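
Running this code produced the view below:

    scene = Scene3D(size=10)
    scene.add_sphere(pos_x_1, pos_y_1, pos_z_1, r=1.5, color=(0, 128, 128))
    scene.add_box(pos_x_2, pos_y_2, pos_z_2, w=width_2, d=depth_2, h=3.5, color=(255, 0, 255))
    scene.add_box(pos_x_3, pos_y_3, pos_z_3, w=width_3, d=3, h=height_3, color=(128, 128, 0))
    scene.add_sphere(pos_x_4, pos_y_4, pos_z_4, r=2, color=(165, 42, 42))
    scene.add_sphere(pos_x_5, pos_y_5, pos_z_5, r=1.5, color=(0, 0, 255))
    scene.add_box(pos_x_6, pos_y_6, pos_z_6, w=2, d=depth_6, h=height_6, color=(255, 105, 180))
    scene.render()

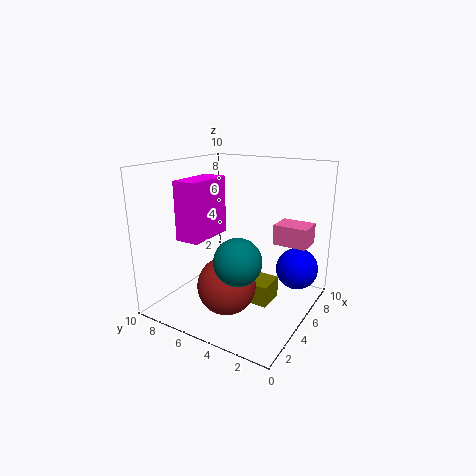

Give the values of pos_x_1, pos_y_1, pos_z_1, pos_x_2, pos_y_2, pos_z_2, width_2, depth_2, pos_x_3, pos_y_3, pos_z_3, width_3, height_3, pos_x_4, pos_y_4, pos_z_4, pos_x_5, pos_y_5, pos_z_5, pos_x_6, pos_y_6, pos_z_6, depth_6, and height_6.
pos_x_1 = 2.5, pos_y_1 = 3.5, pos_z_1 = 4.5, pos_x_2 = 0.5, pos_y_2 = 5, pos_z_2 = 6, width_2 = 3, depth_2 = 1.5, pos_x_3 = 4.5, pos_y_3 = 2.5, pos_z_3 = 0.5, width_3 = 2, height_3 = 1.5, pos_x_4 = 3.5, pos_y_4 = 5, pos_z_4 = 2, pos_x_5 = 7.5, pos_y_5 = 1.5, pos_z_5 = 2.5, pos_x_6 = 7.5, pos_y_6 = 1, pos_z_6 = 4, depth_6 = 2.5, height_6 = 1.5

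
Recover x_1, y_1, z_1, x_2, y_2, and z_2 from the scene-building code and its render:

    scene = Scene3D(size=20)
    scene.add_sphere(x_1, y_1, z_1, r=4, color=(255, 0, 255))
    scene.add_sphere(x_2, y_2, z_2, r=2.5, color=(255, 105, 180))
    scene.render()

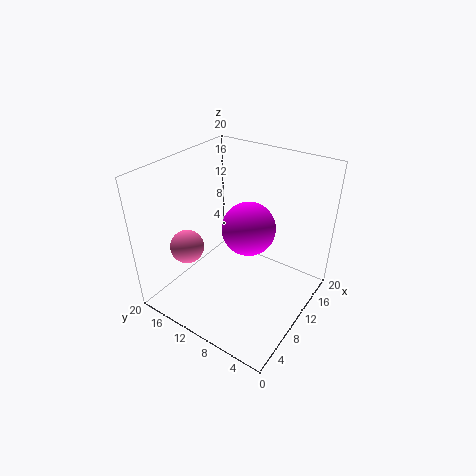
x_1 = 13.5, y_1 = 10.5, z_1 = 9.5, x_2 = 7.5, y_2 = 17.5, z_2 = 7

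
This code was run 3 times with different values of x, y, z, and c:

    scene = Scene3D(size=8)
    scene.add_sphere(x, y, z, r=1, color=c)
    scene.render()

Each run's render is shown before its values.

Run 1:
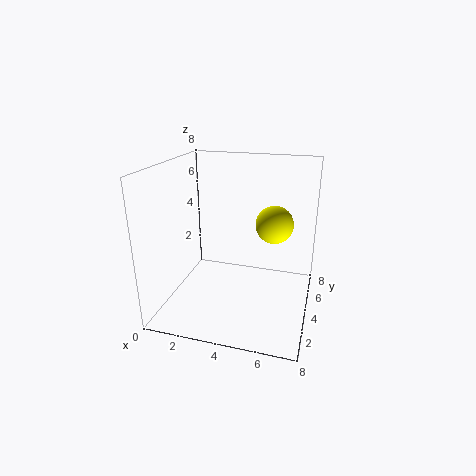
x = 6, y = 4, z = 5, c = 'yellow'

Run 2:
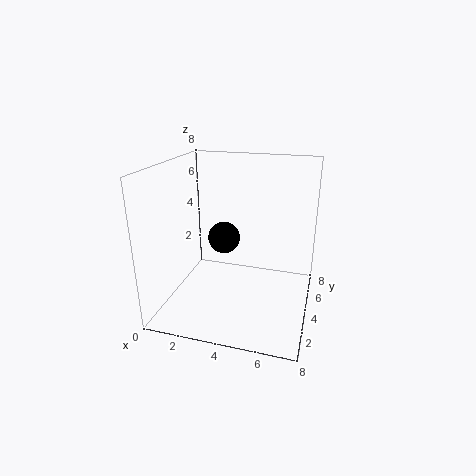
x = 2.5, y = 6, z = 3, c = 'black'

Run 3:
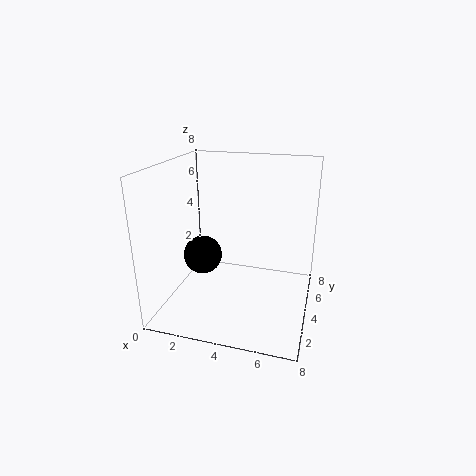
x = 2.5, y = 2.5, z = 3.5, c = 'black'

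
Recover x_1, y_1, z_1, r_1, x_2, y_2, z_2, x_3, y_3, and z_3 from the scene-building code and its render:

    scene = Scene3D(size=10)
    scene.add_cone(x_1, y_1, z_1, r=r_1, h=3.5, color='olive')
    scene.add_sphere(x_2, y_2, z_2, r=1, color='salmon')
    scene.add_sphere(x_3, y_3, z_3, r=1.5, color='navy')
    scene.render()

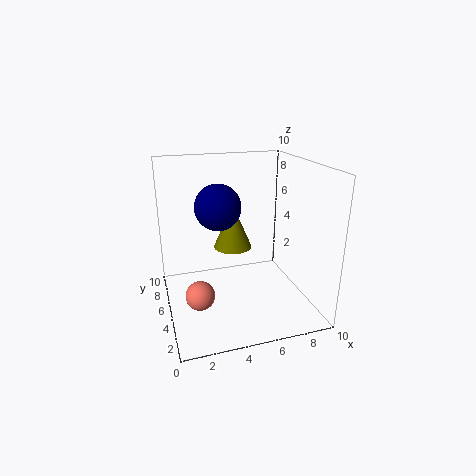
x_1 = 5.5; y_1 = 8; z_1 = 3; r_1 = 1.5; x_2 = 2; y_2 = 4; z_2 = 1.5; x_3 = 3.5; y_3 = 4.5; z_3 = 7.5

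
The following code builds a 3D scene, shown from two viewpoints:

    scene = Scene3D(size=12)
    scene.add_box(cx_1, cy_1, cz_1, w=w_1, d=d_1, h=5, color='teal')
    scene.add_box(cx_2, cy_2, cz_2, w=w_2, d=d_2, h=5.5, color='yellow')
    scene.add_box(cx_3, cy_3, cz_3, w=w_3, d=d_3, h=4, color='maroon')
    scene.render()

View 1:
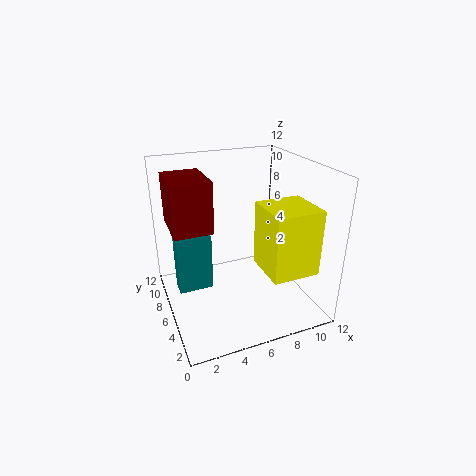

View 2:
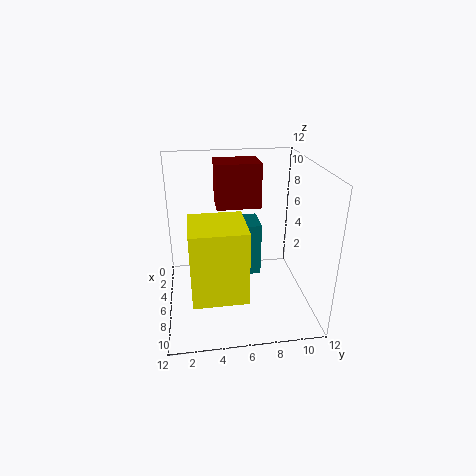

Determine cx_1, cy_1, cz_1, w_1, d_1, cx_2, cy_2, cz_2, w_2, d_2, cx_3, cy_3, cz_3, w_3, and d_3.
cx_1 = 1, cy_1 = 7, cz_1 = 1, w_1 = 3, d_1 = 1.5, cx_2 = 7.5, cy_2 = 2, cz_2 = 3.5, w_2 = 4, d_2 = 4, cx_3 = 0.5, cy_3 = 4.5, cz_3 = 7.5, w_3 = 3, d_3 = 4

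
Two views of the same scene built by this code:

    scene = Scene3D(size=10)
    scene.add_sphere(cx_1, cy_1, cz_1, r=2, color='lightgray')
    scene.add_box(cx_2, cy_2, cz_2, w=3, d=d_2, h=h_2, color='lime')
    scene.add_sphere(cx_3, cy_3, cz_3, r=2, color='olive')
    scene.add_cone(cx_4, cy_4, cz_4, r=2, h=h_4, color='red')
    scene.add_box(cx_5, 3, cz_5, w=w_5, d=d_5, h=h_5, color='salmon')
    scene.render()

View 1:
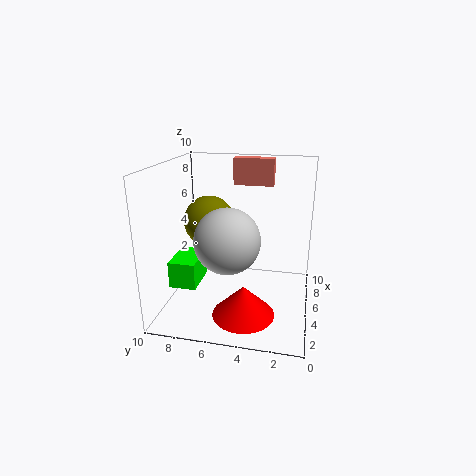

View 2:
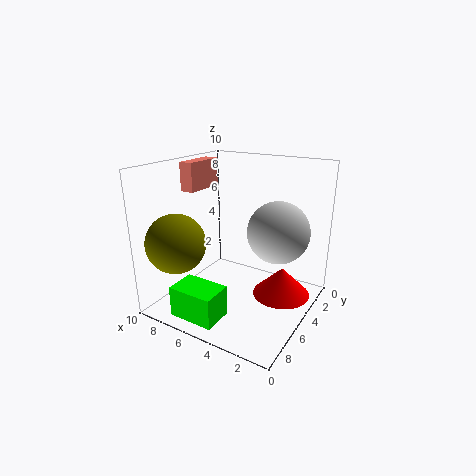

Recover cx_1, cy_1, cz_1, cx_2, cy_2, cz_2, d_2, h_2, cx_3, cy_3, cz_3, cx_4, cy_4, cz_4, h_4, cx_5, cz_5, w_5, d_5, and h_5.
cx_1 = 2, cy_1 = 5, cz_1 = 6, cx_2 = 4, cy_2 = 8, cz_2 = 1, d_2 = 2, h_2 = 2, cx_3 = 8, cy_3 = 8, cz_3 = 5, cx_4 = 2, cy_4 = 4, cz_4 = 1, h_4 = 2, cx_5 = 8, cz_5 = 8, w_5 = 1, d_5 = 3, h_5 = 2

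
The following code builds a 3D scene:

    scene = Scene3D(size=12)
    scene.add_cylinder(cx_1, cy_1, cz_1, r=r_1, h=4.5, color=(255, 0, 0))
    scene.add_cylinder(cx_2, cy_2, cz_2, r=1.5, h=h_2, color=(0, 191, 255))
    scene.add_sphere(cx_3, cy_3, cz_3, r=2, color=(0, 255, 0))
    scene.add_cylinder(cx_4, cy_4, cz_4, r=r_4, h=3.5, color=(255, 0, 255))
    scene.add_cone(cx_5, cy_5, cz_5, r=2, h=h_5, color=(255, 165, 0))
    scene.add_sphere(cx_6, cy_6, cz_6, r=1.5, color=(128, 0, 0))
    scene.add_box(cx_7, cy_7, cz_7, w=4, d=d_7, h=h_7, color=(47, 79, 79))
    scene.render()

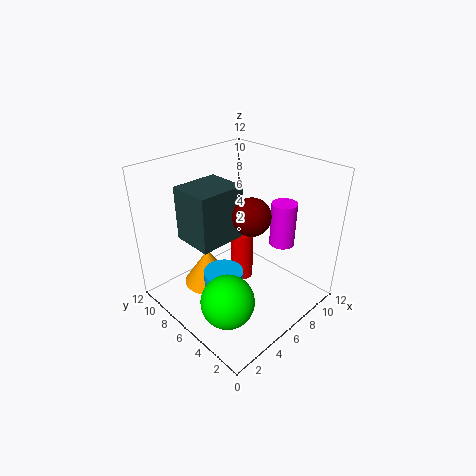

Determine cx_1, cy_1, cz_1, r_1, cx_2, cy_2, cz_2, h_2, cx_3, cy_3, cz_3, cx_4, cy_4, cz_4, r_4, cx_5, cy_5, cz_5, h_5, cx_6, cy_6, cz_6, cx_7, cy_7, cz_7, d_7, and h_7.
cx_1 = 7.5; cy_1 = 7; cz_1 = 1; r_1 = 1; cx_2 = 3; cy_2 = 4.5; cz_2 = 2.5; h_2 = 2.5; cx_3 = 2; cy_3 = 3; cz_3 = 3.5; cx_4 = 8; cy_4 = 3; cz_4 = 6; r_4 = 1; cx_5 = 3.5; cy_5 = 7; cz_5 = 2.5; h_5 = 3; cx_6 = 6; cy_6 = 4.5; cz_6 = 8.5; cx_7 = 2.5; cy_7 = 6; cz_7 = 6; d_7 = 3.5; h_7 = 4.5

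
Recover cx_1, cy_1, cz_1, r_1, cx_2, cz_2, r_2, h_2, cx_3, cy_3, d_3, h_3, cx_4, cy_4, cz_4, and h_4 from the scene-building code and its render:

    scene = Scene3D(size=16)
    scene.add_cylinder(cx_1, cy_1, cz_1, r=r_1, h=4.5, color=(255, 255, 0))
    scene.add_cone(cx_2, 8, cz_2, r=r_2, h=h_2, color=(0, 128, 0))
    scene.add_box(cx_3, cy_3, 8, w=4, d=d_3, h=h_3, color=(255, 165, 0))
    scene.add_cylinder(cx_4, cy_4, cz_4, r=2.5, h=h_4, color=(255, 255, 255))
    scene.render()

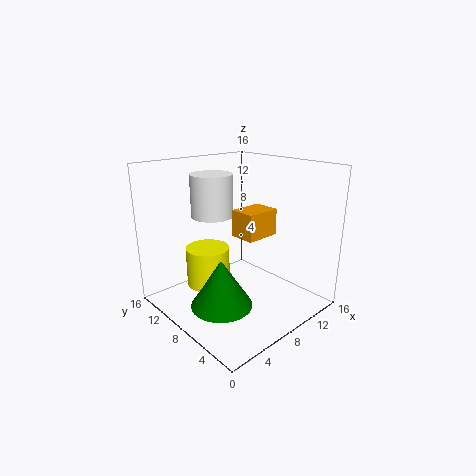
cx_1 = 6, cy_1 = 11, cz_1 = 2, r_1 = 2.5, cx_2 = 5.5, cz_2 = 0.5, r_2 = 3.5, h_2 = 5.5, cx_3 = 8, cy_3 = 6, d_3 = 3, h_3 = 3, cx_4 = 8, cy_4 = 12.5, cz_4 = 9.5, h_4 = 5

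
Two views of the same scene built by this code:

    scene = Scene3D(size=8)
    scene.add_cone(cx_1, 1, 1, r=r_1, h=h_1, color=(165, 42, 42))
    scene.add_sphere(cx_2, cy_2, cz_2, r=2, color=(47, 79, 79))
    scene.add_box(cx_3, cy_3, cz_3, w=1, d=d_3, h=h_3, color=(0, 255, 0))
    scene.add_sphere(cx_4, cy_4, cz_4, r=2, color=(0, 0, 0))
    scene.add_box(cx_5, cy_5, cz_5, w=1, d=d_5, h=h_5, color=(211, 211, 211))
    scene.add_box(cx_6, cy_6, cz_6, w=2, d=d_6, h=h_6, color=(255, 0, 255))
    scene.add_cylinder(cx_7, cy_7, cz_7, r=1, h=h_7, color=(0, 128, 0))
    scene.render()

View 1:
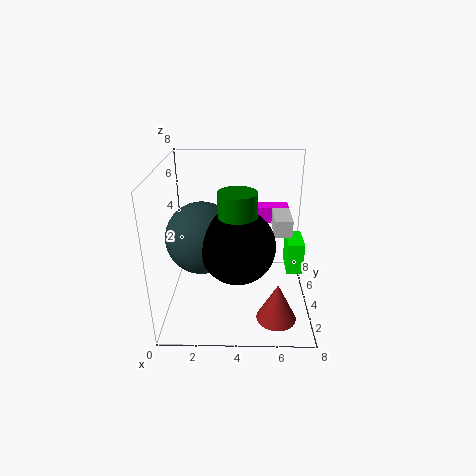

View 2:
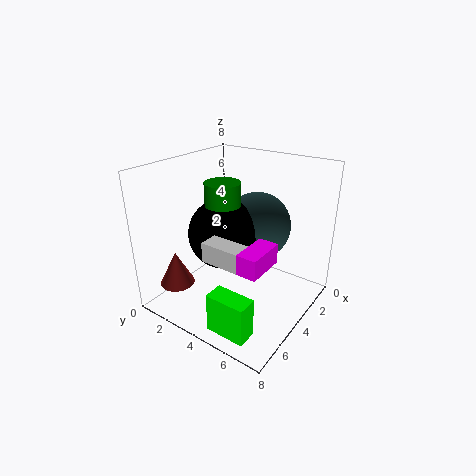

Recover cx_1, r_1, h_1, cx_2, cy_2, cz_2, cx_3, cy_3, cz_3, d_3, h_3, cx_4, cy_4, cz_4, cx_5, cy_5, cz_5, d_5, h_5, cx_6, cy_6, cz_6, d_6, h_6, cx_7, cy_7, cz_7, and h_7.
cx_1 = 6, r_1 = 1, h_1 = 2, cx_2 = 2, cy_2 = 4, cz_2 = 4, cx_3 = 7, cy_3 = 5, cz_3 = 1, d_3 = 2, h_3 = 2, cx_4 = 4, cy_4 = 3, cz_4 = 4, cx_5 = 6, cy_5 = 4, cz_5 = 4, d_5 = 2, h_5 = 1, cx_6 = 5, cy_6 = 6, cz_6 = 4, d_6 = 1, h_6 = 1, cx_7 = 4, cy_7 = 3, cz_7 = 4, h_7 = 3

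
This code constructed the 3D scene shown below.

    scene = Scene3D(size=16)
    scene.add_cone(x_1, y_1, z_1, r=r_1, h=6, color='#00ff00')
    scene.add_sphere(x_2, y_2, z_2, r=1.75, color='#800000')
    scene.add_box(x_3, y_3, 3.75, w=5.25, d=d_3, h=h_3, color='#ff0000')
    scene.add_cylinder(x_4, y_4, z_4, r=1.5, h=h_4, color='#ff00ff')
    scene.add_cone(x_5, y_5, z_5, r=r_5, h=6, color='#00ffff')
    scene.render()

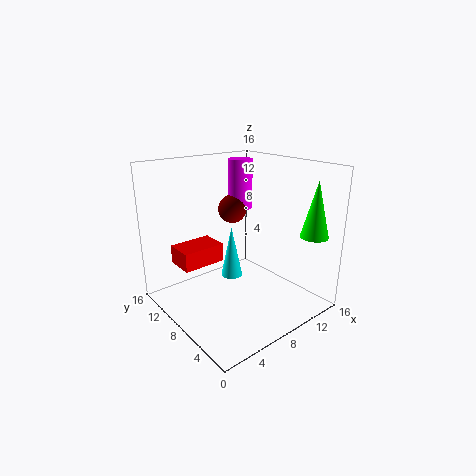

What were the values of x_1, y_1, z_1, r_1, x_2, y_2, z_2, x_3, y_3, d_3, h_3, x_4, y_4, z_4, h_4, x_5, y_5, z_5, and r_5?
x_1 = 13.25
y_1 = 1.75
z_1 = 8.75
r_1 = 1.5
x_2 = 10.75
y_2 = 12.5
z_2 = 9.75
x_3 = 3.25
y_3 = 11.5
d_3 = 3.5
h_3 = 2.25
x_4 = 12
y_4 = 12.5
z_4 = 9.75
h_4 = 6
x_5 = 8.25
y_5 = 9.5
z_5 = 2.75
r_5 = 1.25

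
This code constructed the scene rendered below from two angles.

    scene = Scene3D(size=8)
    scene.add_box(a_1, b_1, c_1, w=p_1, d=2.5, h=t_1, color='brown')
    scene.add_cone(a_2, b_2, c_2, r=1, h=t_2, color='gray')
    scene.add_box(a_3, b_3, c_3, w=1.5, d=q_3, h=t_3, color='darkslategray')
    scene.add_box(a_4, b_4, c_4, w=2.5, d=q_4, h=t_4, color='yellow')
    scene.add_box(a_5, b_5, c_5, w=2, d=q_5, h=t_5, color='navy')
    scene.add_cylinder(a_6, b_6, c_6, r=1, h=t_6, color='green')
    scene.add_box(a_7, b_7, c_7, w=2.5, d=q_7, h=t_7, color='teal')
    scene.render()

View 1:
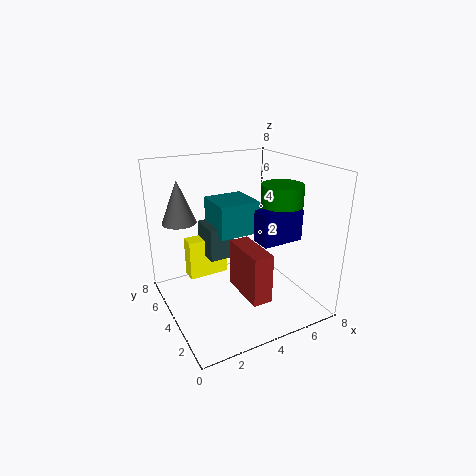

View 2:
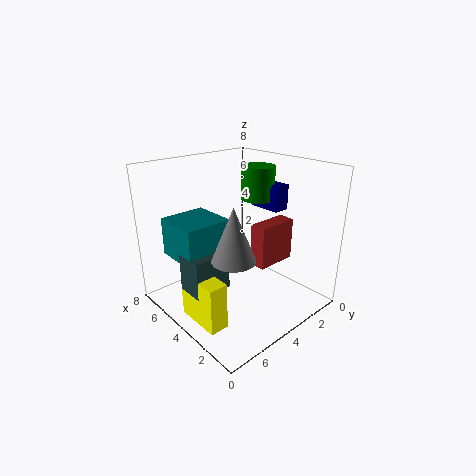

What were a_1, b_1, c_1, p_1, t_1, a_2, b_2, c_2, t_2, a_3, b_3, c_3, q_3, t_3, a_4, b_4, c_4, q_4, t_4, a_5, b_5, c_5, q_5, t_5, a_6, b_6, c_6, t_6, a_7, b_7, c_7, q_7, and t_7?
a_1 = 3
b_1 = 0.5
c_1 = 2
p_1 = 1
t_1 = 2.5
a_2 = 1.5
b_2 = 6.5
c_2 = 4.5
t_2 = 2.5
a_3 = 3
b_3 = 5.5
c_3 = 2
q_3 = 2
t_3 = 2
a_4 = 2
b_4 = 6.5
c_4 = 0.5
q_4 = 1
t_4 = 2.5
a_5 = 3.5
b_5 = 0.5
c_5 = 5
q_5 = 1
t_5 = 1.5
a_6 = 5
b_6 = 1.5
c_6 = 5.5
t_6 = 2
a_7 = 3.5
b_7 = 5
c_7 = 3.5
q_7 = 2.5
t_7 = 2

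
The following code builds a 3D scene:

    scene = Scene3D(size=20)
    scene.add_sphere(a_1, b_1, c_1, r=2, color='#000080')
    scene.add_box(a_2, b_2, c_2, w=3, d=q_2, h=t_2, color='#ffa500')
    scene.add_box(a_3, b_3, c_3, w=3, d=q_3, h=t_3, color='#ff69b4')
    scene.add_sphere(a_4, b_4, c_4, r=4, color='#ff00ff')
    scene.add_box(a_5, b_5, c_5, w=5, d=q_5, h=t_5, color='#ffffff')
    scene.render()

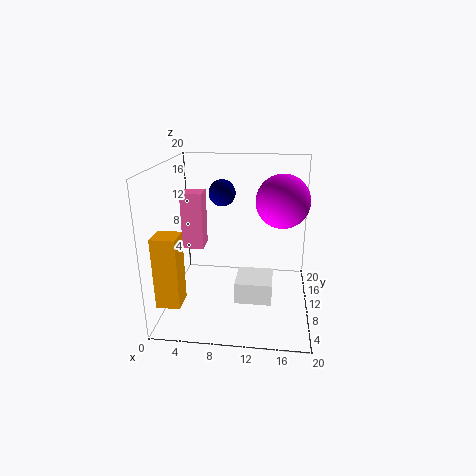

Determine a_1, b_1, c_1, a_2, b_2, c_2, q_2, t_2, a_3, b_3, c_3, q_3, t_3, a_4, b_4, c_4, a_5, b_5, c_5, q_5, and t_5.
a_1 = 7; b_1 = 15; c_1 = 15; a_2 = 1; b_2 = 1; c_2 = 4; q_2 = 3; t_2 = 9; a_3 = 2; b_3 = 10; c_3 = 8; q_3 = 3; t_3 = 8; a_4 = 16; b_4 = 15; c_4 = 14; a_5 = 10; b_5 = 6; c_5 = 2; q_5 = 5; t_5 = 3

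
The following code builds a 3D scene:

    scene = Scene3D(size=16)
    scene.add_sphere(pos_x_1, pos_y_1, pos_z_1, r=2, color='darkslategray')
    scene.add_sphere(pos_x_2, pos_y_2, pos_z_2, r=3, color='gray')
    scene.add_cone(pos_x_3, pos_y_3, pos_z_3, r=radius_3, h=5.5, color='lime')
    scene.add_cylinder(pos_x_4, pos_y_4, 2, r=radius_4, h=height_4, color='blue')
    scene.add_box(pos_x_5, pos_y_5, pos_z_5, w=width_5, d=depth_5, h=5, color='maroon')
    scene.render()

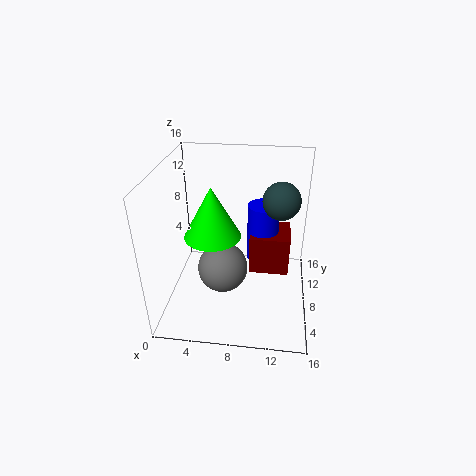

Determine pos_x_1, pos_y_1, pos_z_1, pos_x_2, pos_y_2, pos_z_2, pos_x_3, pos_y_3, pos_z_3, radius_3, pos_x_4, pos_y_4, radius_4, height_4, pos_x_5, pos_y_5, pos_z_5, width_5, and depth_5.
pos_x_1 = 12.5, pos_y_1 = 8.5, pos_z_1 = 12.5, pos_x_2 = 6, pos_y_2 = 9, pos_z_2 = 3, pos_x_3 = 5.5, pos_y_3 = 6.5, pos_z_3 = 9, radius_3 = 3, pos_x_4 = 10.5, pos_y_4 = 13.5, radius_4 = 2, height_4 = 7.5, pos_x_5 = 9, pos_y_5 = 11, pos_z_5 = 1, width_5 = 5, depth_5 = 5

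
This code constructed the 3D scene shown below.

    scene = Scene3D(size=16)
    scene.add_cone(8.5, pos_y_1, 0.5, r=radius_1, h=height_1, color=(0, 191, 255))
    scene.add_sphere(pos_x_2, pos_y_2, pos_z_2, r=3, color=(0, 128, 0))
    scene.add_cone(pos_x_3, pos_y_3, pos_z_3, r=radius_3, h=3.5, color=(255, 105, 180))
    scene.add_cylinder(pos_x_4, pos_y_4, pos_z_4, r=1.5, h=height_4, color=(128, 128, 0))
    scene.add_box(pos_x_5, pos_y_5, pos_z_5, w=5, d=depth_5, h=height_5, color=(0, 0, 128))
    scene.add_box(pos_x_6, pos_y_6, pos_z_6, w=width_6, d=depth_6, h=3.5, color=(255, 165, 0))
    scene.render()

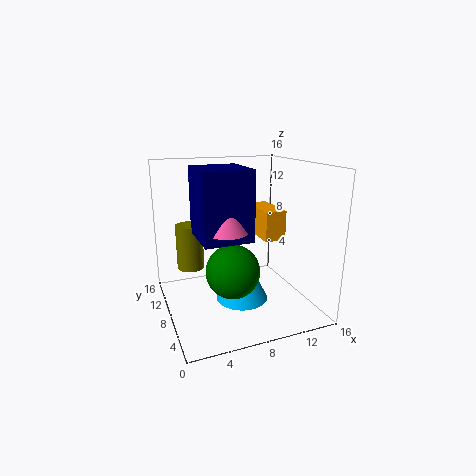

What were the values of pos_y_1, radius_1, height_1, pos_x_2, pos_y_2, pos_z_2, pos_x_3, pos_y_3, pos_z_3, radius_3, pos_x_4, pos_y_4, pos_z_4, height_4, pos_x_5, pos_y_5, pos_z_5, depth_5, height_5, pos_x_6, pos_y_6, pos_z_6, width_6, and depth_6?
pos_y_1 = 8; radius_1 = 3; height_1 = 6; pos_x_2 = 7; pos_y_2 = 7; pos_z_2 = 4.5; pos_x_3 = 5.5; pos_y_3 = 4.5; pos_z_3 = 10; radius_3 = 2; pos_x_4 = 3; pos_y_4 = 10; pos_z_4 = 4.5; height_4 = 5; pos_x_5 = 3; pos_y_5 = 3.5; pos_z_5 = 9; depth_5 = 5.5; height_5 = 7; pos_x_6 = 11.5; pos_y_6 = 8; pos_z_6 = 7; width_6 = 2.5; depth_6 = 5.5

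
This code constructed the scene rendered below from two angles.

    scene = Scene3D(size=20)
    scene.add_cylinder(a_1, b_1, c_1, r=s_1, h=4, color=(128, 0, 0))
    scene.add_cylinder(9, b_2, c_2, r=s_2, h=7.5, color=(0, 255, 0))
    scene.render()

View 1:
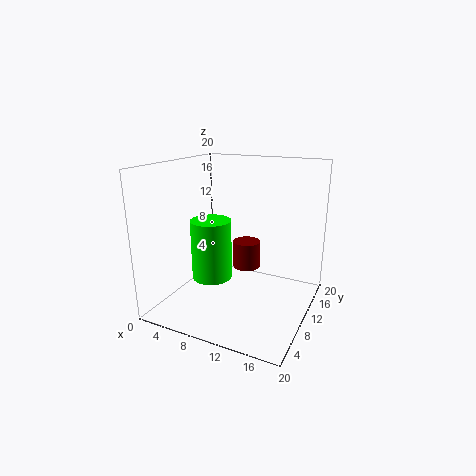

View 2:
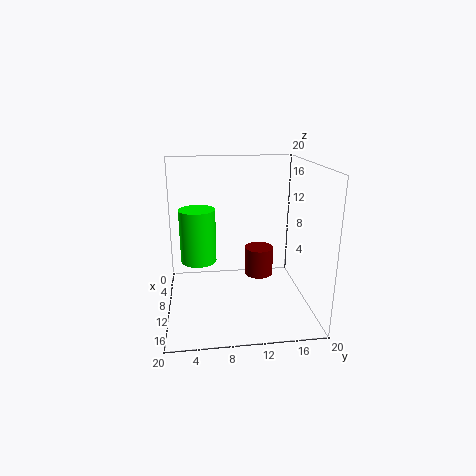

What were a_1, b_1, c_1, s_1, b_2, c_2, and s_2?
a_1 = 10; b_1 = 13; c_1 = 4.5; s_1 = 2; b_2 = 4.5; c_2 = 6.5; s_2 = 2.5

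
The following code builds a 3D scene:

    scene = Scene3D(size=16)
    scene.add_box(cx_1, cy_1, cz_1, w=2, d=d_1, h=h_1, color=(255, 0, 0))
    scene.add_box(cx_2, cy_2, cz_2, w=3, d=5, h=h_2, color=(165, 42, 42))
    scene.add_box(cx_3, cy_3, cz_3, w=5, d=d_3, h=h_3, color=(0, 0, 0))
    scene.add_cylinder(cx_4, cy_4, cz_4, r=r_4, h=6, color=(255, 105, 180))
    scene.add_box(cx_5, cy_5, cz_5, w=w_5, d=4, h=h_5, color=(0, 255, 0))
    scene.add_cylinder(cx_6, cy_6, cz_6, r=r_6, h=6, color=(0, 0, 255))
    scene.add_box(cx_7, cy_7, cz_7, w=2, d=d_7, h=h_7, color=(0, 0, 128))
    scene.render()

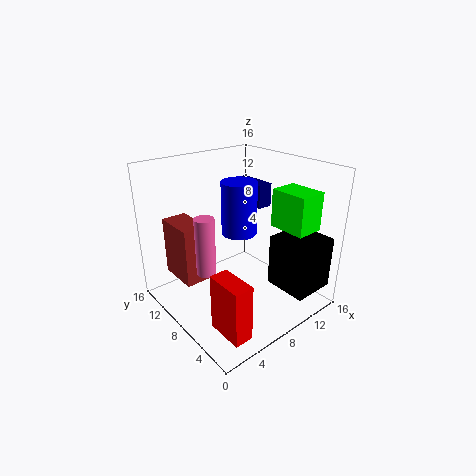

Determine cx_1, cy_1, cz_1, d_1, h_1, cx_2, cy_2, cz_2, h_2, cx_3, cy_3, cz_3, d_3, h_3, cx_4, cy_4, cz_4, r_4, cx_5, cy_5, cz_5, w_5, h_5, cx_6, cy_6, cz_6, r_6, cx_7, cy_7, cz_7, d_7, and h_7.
cx_1 = 2
cy_1 = 1
cz_1 = 1
d_1 = 4
h_1 = 6
cx_2 = 3
cy_2 = 11
cz_2 = 2
h_2 = 7
cx_3 = 11
cy_3 = 1
cz_3 = 2
d_3 = 5
h_3 = 6
cx_4 = 3
cy_4 = 7
cz_4 = 6
r_4 = 1
cx_5 = 10
cy_5 = 1
cz_5 = 10
w_5 = 3
h_5 = 4
cx_6 = 9
cy_6 = 9
cz_6 = 8
r_6 = 2
cx_7 = 14
cy_7 = 11
cz_7 = 9
d_7 = 5
h_7 = 3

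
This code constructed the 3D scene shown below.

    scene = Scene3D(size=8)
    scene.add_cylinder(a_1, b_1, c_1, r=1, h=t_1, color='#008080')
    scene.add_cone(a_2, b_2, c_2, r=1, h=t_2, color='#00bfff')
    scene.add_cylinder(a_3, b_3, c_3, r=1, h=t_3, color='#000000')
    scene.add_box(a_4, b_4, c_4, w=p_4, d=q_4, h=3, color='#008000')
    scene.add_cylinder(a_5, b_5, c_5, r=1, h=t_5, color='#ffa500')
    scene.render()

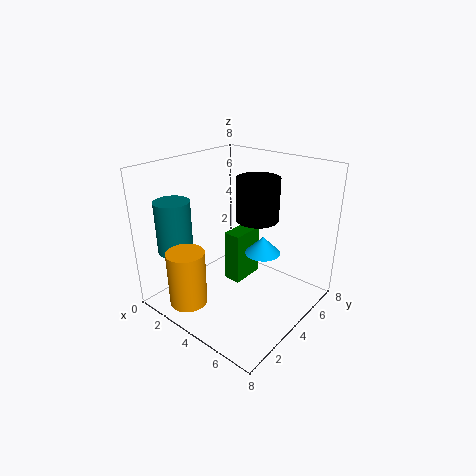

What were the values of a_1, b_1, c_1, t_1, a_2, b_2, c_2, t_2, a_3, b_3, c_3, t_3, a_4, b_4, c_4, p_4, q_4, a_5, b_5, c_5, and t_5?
a_1 = 1
b_1 = 2
c_1 = 3
t_1 = 3
a_2 = 5
b_2 = 5
c_2 = 3
t_2 = 1
a_3 = 6
b_3 = 3
c_3 = 6
t_3 = 2
a_4 = 3
b_4 = 4
c_4 = 1
p_4 = 1
q_4 = 2
a_5 = 3
b_5 = 1
c_5 = 1
t_5 = 3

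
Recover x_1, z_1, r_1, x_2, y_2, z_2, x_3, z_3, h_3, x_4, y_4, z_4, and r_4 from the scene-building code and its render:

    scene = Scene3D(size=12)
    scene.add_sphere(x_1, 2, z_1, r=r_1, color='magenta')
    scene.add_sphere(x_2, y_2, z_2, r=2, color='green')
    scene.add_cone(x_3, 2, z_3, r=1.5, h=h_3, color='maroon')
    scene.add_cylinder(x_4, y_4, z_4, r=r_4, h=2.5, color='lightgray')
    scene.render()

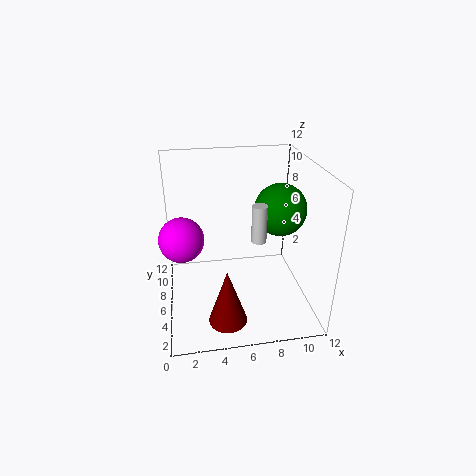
x_1 = 1.5; z_1 = 8.5; r_1 = 1.5; x_2 = 9; y_2 = 4.5; z_2 = 9; x_3 = 4.5; z_3 = 1; h_3 = 4.5; x_4 = 6.5; y_4 = 1; z_4 = 8.5; r_4 = 0.5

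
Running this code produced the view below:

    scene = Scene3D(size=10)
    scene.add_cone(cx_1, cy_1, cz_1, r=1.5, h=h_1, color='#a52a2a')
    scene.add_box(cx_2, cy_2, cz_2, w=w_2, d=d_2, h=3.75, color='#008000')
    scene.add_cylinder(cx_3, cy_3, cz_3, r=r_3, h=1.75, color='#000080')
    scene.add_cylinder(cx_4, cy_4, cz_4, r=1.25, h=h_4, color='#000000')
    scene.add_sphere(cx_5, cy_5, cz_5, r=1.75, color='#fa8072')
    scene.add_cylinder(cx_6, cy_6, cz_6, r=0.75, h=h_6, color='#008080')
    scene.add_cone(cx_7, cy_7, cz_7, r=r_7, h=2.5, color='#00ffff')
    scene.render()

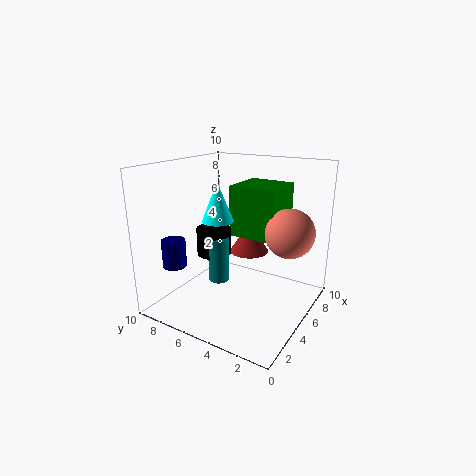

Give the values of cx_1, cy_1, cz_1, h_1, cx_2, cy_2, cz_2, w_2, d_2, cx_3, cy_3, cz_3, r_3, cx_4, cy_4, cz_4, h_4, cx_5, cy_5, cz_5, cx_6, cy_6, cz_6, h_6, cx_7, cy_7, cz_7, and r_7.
cx_1 = 7.5
cy_1 = 5.5
cz_1 = 3
h_1 = 2.25
cx_2 = 6.25
cy_2 = 3
cz_2 = 4.5
w_2 = 3.5
d_2 = 3.5
cx_3 = 1
cy_3 = 7.25
cz_3 = 4
r_3 = 0.75
cx_4 = 5.25
cy_4 = 7.25
cz_4 = 3.25
h_4 = 2
cx_5 = 7
cy_5 = 2
cz_5 = 5.25
cx_6 = 4.75
cy_6 = 6.5
cz_6 = 1.5
h_6 = 3.25
cx_7 = 3
cy_7 = 5.25
cz_7 = 6.75
r_7 = 1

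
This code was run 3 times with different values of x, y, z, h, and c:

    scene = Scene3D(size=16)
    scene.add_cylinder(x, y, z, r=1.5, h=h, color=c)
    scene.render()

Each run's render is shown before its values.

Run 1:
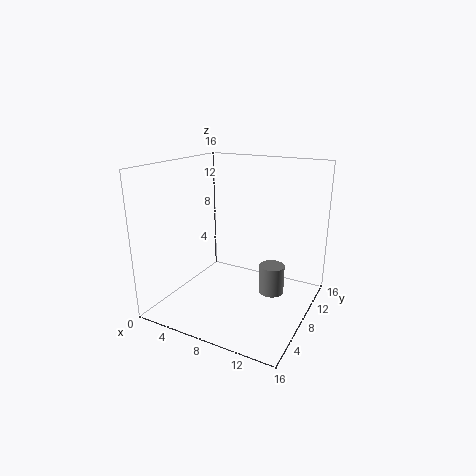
x = 11, y = 11, z = 0.5, h = 3.5, c = 'gray'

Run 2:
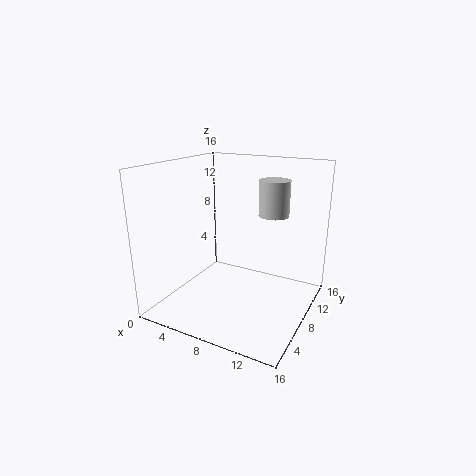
x = 12.5, y = 7, z = 11.5, h = 3.5, c = 'lightgray'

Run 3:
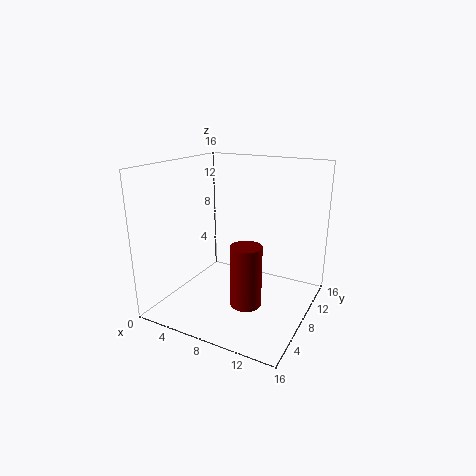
x = 11.5, y = 3, z = 3.5, h = 6, c = 'maroon'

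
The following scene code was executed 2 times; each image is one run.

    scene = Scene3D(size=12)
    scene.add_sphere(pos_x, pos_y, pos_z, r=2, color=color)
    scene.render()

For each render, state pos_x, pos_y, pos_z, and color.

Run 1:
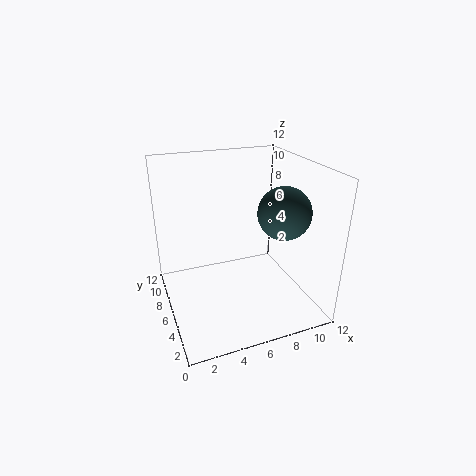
pos_x = 8.5
pos_y = 3
pos_z = 9
color = 'darkslategray'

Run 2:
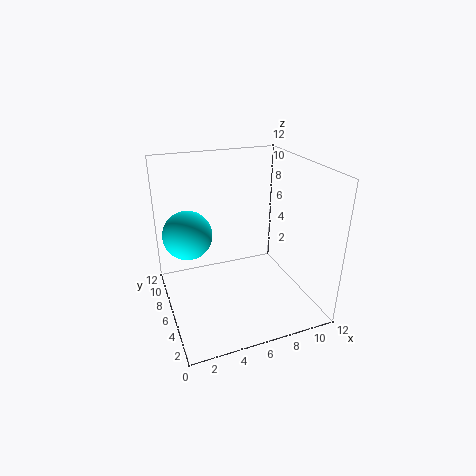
pos_x = 2
pos_y = 7
pos_z = 6.5
color = 'cyan'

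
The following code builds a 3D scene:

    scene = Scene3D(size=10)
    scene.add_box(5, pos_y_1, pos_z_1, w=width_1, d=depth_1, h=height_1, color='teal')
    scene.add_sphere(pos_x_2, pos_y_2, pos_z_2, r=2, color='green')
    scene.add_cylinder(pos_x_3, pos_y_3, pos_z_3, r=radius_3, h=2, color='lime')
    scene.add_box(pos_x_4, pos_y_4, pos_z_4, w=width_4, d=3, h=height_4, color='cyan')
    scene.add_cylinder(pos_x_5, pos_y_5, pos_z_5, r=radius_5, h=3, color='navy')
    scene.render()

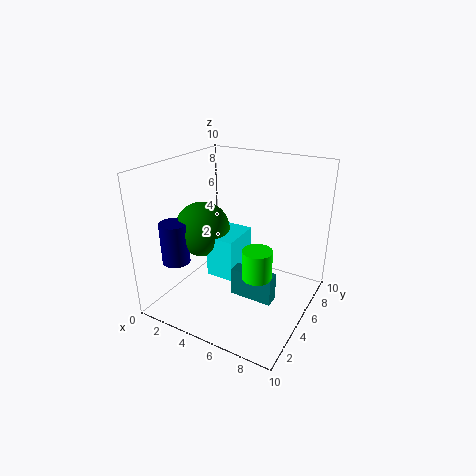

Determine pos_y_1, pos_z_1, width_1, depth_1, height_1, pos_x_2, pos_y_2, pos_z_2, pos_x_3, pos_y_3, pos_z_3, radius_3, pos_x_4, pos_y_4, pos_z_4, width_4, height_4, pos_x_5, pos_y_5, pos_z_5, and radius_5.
pos_y_1 = 4, pos_z_1 = 1, width_1 = 3, depth_1 = 1, height_1 = 2, pos_x_2 = 2, pos_y_2 = 5, pos_z_2 = 5, pos_x_3 = 7, pos_y_3 = 4, pos_z_3 = 3, radius_3 = 1, pos_x_4 = 3, pos_y_4 = 4, pos_z_4 = 2, width_4 = 2, height_4 = 3, pos_x_5 = 1, pos_y_5 = 3, pos_z_5 = 3, radius_5 = 1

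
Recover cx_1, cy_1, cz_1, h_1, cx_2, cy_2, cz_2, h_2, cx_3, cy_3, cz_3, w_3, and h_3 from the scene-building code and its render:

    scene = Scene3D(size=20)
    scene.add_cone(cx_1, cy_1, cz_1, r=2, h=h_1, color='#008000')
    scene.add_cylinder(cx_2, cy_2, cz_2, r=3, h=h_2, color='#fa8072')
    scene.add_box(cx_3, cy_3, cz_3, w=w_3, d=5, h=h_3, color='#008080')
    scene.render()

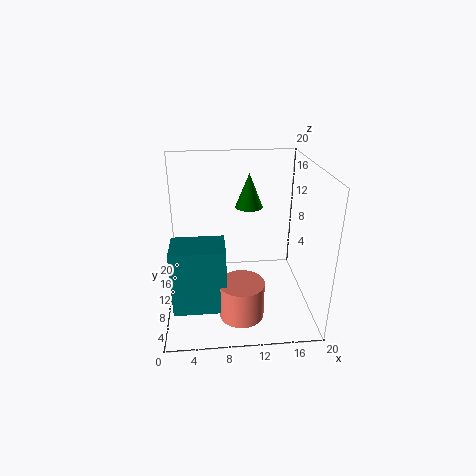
cx_1 = 12, cy_1 = 14, cz_1 = 13, h_1 = 5, cx_2 = 10, cy_2 = 5, cz_2 = 1, h_2 = 5, cx_3 = 1, cy_3 = 4, cz_3 = 2, w_3 = 7, h_3 = 9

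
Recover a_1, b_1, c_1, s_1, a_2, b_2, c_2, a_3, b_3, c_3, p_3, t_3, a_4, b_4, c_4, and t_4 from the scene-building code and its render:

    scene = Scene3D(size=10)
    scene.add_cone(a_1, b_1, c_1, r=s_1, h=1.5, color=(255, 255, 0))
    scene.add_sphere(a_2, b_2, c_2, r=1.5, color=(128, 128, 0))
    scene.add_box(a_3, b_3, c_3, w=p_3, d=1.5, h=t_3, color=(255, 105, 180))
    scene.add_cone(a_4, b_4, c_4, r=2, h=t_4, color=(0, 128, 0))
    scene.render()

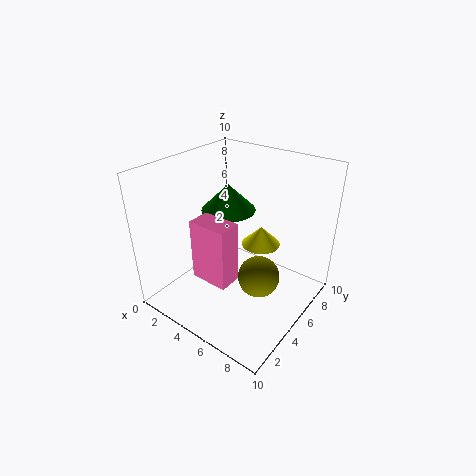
a_1 = 5, b_1 = 8, c_1 = 3, s_1 = 1.5, a_2 = 6.5, b_2 = 5.5, c_2 = 2, a_3 = 4, b_3 = 1.5, c_3 = 3.5, p_3 = 2.5, t_3 = 4, a_4 = 3, b_4 = 6.5, c_4 = 6, t_4 = 2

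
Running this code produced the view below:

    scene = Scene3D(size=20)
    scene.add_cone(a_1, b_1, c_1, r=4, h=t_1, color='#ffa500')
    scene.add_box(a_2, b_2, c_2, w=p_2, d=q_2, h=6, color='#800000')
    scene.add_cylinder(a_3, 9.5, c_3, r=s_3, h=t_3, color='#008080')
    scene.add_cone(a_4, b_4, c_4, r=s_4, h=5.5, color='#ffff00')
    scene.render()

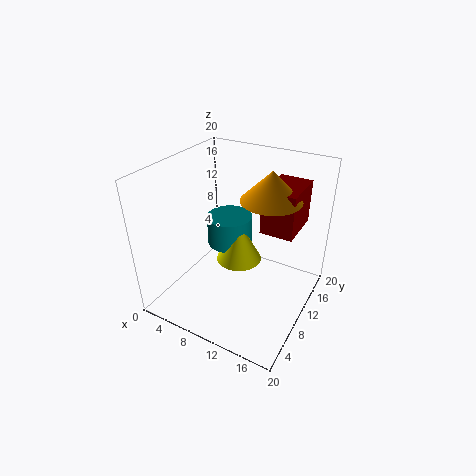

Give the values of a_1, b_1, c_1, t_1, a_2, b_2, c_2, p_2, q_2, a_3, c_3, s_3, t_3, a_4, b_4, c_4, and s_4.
a_1 = 14; b_1 = 11.5; c_1 = 16; t_1 = 4; a_2 = 13; b_2 = 10.5; c_2 = 11.5; p_2 = 4.5; q_2 = 6.5; a_3 = 9; c_3 = 9.5; s_3 = 3; t_3 = 4; a_4 = 11; b_4 = 8.5; c_4 = 8; s_4 = 3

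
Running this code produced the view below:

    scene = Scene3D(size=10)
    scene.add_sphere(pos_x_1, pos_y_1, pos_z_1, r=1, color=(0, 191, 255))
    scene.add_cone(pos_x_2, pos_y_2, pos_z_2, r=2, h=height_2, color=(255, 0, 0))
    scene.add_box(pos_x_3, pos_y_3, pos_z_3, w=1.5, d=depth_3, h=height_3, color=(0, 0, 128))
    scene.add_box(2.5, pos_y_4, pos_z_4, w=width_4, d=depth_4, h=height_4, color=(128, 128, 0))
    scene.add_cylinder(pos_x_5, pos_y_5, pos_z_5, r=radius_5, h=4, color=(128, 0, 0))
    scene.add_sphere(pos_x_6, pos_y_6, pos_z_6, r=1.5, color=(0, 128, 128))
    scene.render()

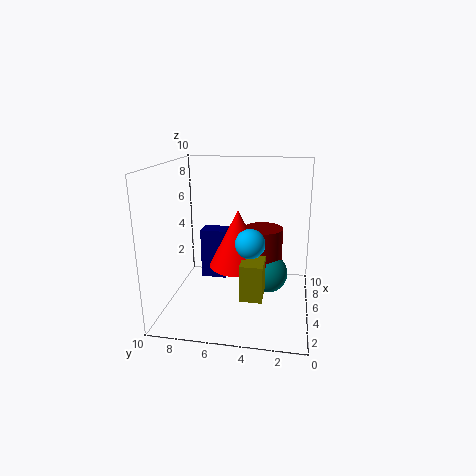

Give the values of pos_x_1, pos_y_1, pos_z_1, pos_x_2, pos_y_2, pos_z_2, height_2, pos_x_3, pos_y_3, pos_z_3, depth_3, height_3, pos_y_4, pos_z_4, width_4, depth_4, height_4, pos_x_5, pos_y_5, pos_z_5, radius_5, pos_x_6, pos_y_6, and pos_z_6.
pos_x_1 = 4, pos_y_1 = 4, pos_z_1 = 5, pos_x_2 = 5, pos_y_2 = 5, pos_z_2 = 3, height_2 = 4, pos_x_3 = 7.5, pos_y_3 = 6.5, pos_z_3 = 0.5, depth_3 = 2, height_3 = 4, pos_y_4 = 3, pos_z_4 = 1.5, width_4 = 2, depth_4 = 1.5, height_4 = 2.5, pos_x_5 = 7.5, pos_y_5 = 3.5, pos_z_5 = 1, radius_5 = 1.5, pos_x_6 = 7, pos_y_6 = 3, pos_z_6 = 1.5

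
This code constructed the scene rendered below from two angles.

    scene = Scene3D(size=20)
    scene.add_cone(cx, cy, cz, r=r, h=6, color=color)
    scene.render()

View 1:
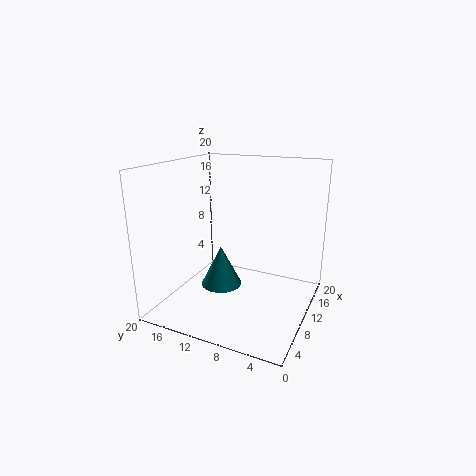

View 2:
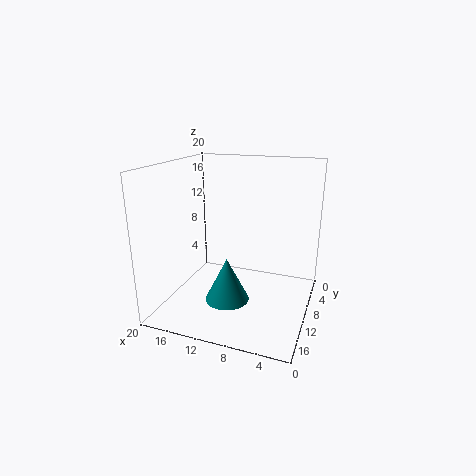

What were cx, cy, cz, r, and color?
cx = 10.5; cy = 13; cz = 2; r = 3; color = 'teal'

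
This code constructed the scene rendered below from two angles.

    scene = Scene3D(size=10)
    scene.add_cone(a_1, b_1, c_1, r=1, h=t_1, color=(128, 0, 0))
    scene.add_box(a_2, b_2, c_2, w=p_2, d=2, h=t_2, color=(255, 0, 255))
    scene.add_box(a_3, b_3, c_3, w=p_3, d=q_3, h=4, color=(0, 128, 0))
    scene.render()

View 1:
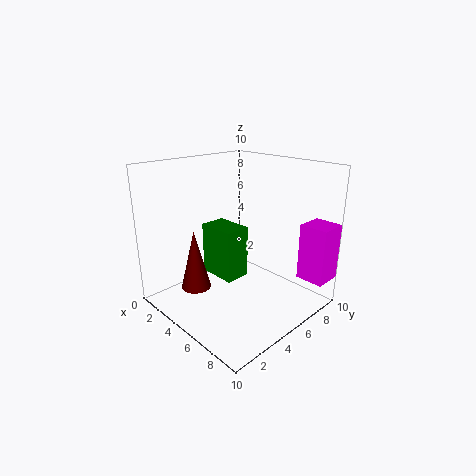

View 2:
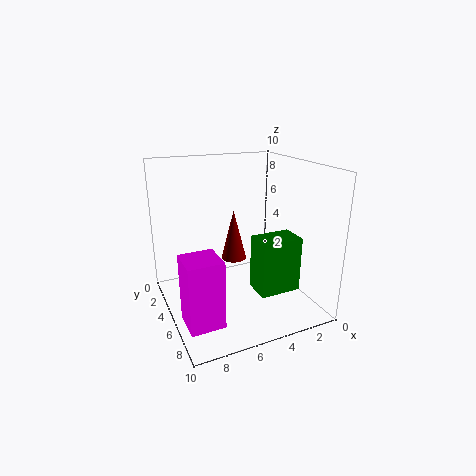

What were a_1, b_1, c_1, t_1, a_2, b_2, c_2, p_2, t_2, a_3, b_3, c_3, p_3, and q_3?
a_1 = 4; b_1 = 2; c_1 = 2; t_1 = 4; a_2 = 8; b_2 = 8; c_2 = 2; p_2 = 2; t_2 = 4; a_3 = 1; b_3 = 5; c_3 = 1; p_3 = 3; q_3 = 2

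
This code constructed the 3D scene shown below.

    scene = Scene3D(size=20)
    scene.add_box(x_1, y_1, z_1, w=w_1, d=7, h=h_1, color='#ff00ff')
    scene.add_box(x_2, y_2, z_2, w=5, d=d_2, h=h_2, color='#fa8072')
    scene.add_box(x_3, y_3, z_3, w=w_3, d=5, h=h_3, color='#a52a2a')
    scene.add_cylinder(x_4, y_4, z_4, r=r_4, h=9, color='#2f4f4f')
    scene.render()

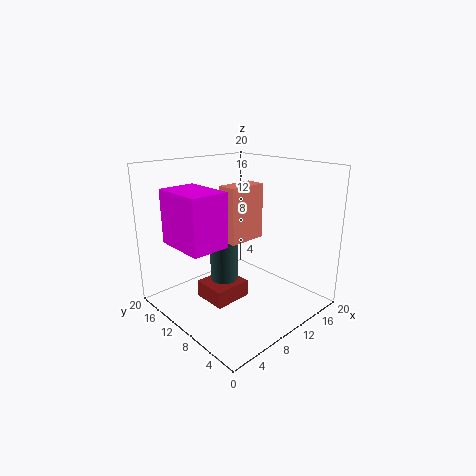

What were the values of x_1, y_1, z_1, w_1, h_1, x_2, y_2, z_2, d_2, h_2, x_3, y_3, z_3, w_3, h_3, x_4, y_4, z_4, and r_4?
x_1 = 1
y_1 = 7.5
z_1 = 10.5
w_1 = 5
h_1 = 7
x_2 = 6
y_2 = 6.5
z_2 = 11
d_2 = 2.5
h_2 = 7
x_3 = 6
y_3 = 9.5
z_3 = 0.5
w_3 = 5.5
h_3 = 2.5
x_4 = 9.5
y_4 = 12.5
z_4 = 0.5
r_4 = 2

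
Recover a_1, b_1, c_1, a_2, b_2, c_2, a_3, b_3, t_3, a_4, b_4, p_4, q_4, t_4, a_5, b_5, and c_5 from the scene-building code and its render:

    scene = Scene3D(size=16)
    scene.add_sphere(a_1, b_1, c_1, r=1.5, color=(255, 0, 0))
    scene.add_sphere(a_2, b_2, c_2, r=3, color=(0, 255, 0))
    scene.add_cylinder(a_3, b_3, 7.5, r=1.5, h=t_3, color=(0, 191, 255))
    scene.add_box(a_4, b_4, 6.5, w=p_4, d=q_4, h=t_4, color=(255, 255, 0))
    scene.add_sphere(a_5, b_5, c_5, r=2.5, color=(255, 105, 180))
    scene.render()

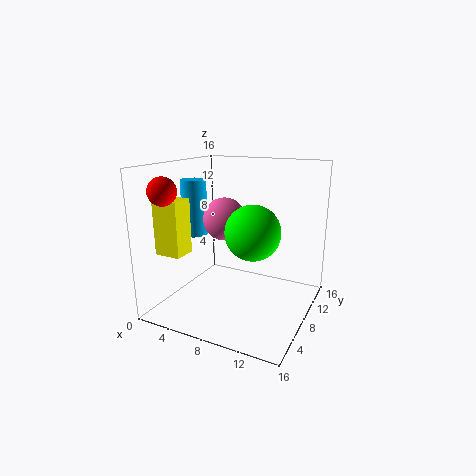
a_1 = 2
b_1 = 3
c_1 = 13.5
a_2 = 10
b_2 = 7.5
c_2 = 9
a_3 = 2
b_3 = 8.5
t_3 = 6.5
a_4 = 0.5
b_4 = 3
p_4 = 3
q_4 = 2.5
t_4 = 6
a_5 = 5.5
b_5 = 9.5
c_5 = 9.5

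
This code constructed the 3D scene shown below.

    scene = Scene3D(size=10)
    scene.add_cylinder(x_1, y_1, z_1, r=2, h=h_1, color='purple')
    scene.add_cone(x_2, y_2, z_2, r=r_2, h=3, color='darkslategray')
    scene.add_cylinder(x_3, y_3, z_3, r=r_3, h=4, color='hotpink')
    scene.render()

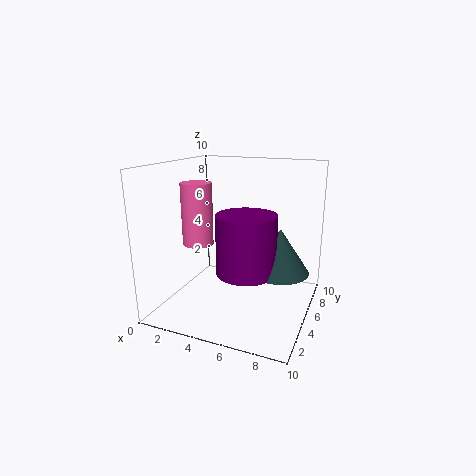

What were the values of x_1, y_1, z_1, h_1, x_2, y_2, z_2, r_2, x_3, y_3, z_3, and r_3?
x_1 = 6
y_1 = 4
z_1 = 3
h_1 = 4
x_2 = 8
y_2 = 5
z_2 = 3
r_2 = 2
x_3 = 3
y_3 = 3
z_3 = 5
r_3 = 1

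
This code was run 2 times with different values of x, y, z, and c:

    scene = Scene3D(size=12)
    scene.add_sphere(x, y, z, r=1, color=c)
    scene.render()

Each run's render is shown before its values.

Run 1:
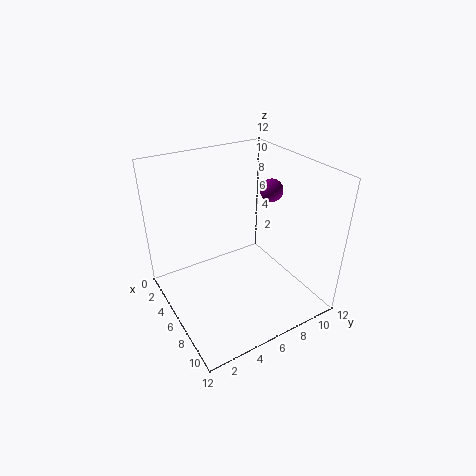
x = 5, y = 10, z = 9, c = 'purple'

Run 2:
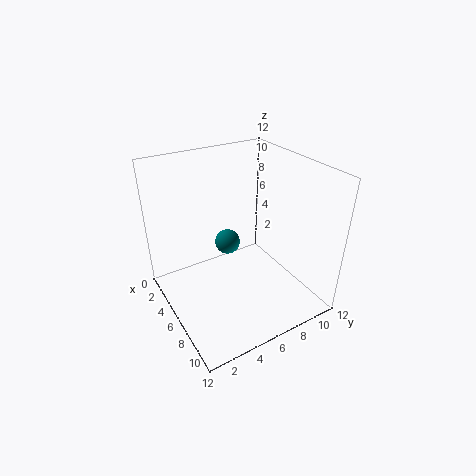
x = 6, y = 5, z = 6, c = 'teal'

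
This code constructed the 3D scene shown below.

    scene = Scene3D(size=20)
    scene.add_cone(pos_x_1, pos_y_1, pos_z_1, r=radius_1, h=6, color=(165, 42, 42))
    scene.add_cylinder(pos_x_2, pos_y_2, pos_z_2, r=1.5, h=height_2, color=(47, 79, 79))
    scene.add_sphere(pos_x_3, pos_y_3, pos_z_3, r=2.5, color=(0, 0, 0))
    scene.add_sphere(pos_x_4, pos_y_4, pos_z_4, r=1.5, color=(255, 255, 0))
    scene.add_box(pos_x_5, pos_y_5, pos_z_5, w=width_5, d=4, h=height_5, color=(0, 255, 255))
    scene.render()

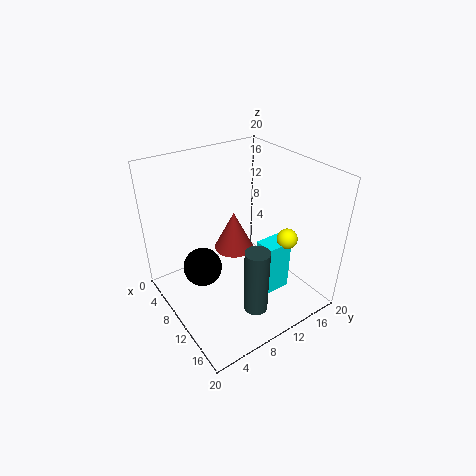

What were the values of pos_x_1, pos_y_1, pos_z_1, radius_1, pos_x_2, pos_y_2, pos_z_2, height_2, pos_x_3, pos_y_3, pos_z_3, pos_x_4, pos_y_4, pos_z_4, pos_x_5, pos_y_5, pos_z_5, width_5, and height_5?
pos_x_1 = 6, pos_y_1 = 12, pos_z_1 = 5.5, radius_1 = 3, pos_x_2 = 17.5, pos_y_2 = 7.5, pos_z_2 = 4.5, height_2 = 8.5, pos_x_3 = 10.5, pos_y_3 = 4, pos_z_3 = 8, pos_x_4 = 13, pos_y_4 = 16.5, pos_z_4 = 9, pos_x_5 = 10.5, pos_y_5 = 13, pos_z_5 = 0.5, width_5 = 3, height_5 = 8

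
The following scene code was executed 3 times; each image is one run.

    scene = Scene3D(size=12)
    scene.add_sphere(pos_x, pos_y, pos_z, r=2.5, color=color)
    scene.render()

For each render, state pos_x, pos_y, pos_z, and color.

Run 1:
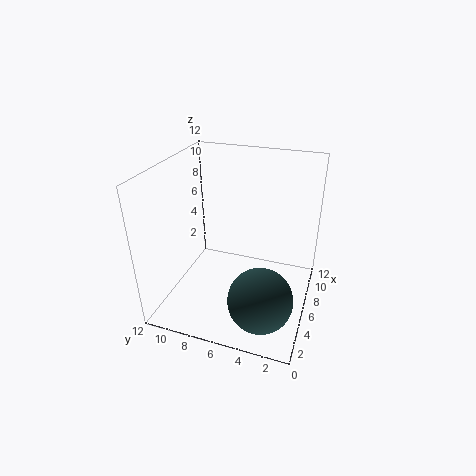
pos_x = 2.5; pos_y = 3; pos_z = 3; color = 'darkslategray'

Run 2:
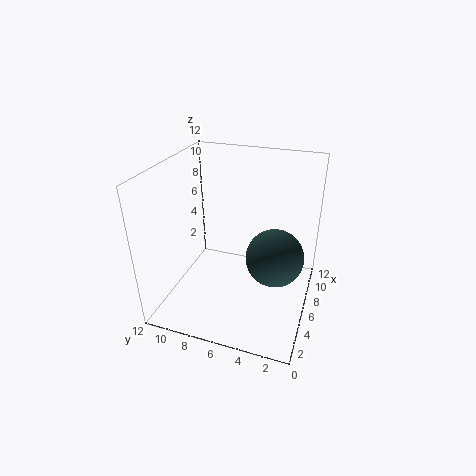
pos_x = 7; pos_y = 3; pos_z = 4; color = 'darkslategray'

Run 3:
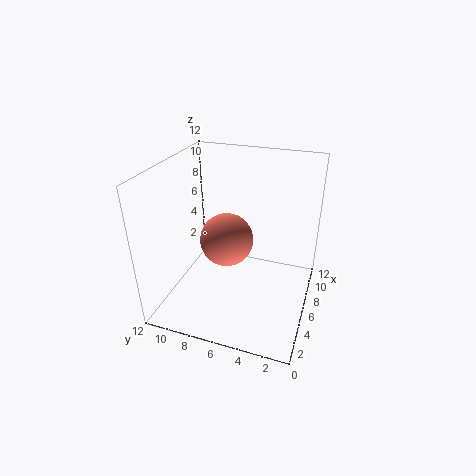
pos_x = 8.5; pos_y = 8; pos_z = 4; color = 'salmon'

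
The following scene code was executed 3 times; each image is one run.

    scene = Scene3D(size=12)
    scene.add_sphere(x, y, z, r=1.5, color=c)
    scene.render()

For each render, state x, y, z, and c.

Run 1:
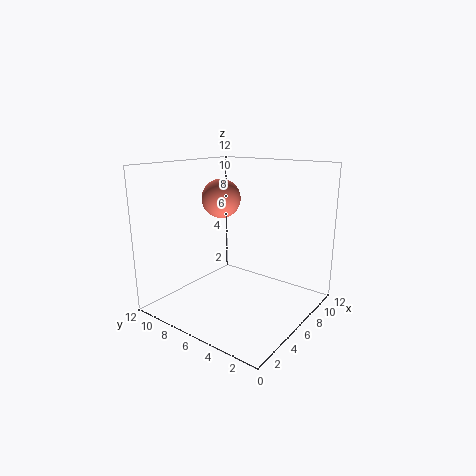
x = 4.5; y = 6.5; z = 9.5; c = 'salmon'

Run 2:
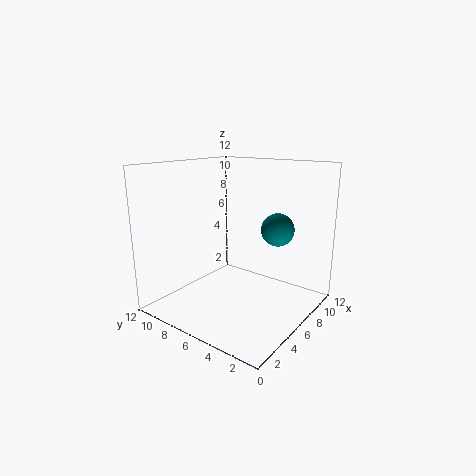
x = 10; y = 4.5; z = 6; c = 'teal'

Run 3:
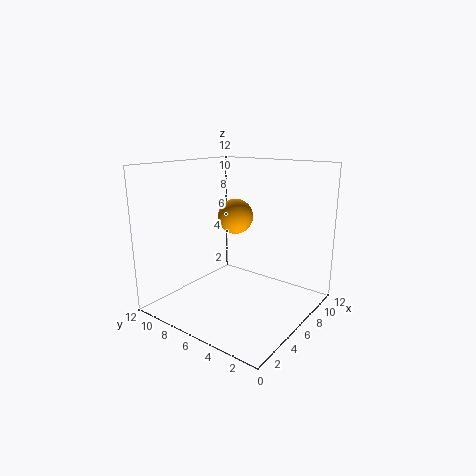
x = 7; y = 7; z = 7.5; c = 'orange'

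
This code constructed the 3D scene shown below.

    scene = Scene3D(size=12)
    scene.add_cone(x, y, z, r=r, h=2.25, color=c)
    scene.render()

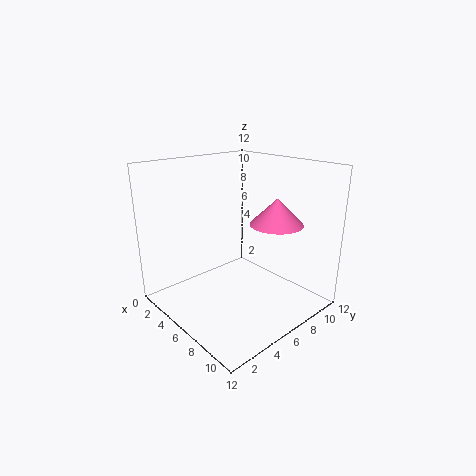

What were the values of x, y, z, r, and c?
x = 7.75, y = 8.75, z = 7, r = 2.25, c = 'hotpink'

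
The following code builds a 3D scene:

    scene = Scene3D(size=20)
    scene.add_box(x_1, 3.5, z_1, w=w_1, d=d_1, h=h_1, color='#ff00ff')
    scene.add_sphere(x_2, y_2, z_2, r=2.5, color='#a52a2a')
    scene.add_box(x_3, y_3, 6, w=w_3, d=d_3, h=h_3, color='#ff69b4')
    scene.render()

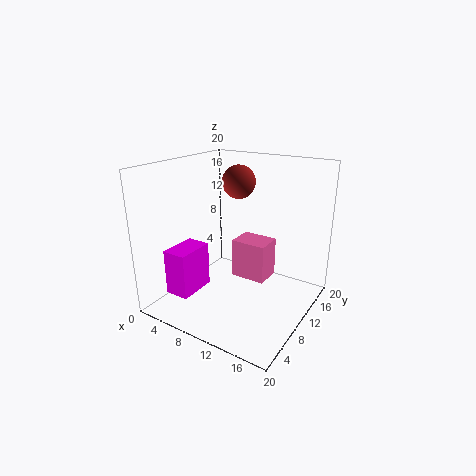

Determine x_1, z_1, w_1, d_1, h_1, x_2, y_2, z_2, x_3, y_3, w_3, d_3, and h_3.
x_1 = 2; z_1 = 2; w_1 = 3.5; d_1 = 5.5; h_1 = 6.5; x_2 = 7; y_2 = 15; z_2 = 16.5; x_3 = 11; y_3 = 7; w_3 = 4.5; d_3 = 3.5; h_3 = 5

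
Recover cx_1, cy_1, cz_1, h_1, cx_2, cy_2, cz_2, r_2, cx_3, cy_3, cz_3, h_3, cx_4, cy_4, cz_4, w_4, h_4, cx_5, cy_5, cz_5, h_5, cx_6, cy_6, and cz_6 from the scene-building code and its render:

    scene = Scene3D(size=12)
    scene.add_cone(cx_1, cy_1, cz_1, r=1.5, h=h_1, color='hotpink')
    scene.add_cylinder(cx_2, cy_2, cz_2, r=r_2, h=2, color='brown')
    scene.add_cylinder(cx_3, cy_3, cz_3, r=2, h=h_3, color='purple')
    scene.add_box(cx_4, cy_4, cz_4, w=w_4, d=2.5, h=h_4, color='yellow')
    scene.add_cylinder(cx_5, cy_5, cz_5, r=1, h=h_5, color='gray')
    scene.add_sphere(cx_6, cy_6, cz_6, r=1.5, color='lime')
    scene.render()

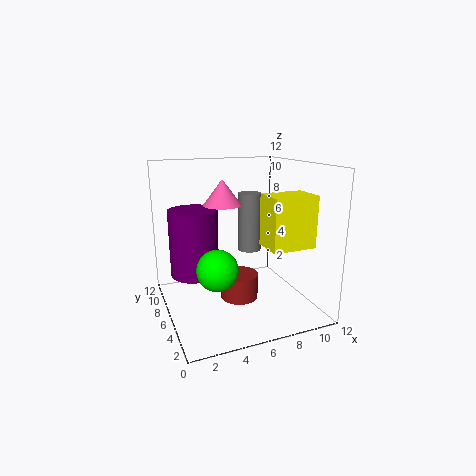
cx_1 = 4.5, cy_1 = 5.5, cz_1 = 9, h_1 = 2, cx_2 = 5.5, cy_2 = 4.5, cz_2 = 1.5, r_2 = 1.5, cx_3 = 2.5, cy_3 = 7, cz_3 = 3, h_3 = 5.5, cx_4 = 7, cy_4 = 1.5, cz_4 = 6, w_4 = 3.5, h_4 = 4, cx_5 = 7.5, cy_5 = 7, cz_5 = 4.5, h_5 = 5, cx_6 = 3, cy_6 = 2.5, cz_6 = 5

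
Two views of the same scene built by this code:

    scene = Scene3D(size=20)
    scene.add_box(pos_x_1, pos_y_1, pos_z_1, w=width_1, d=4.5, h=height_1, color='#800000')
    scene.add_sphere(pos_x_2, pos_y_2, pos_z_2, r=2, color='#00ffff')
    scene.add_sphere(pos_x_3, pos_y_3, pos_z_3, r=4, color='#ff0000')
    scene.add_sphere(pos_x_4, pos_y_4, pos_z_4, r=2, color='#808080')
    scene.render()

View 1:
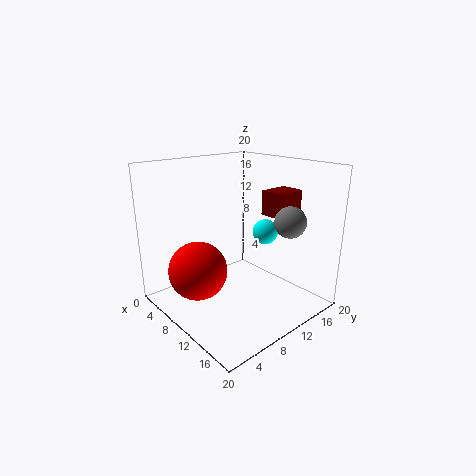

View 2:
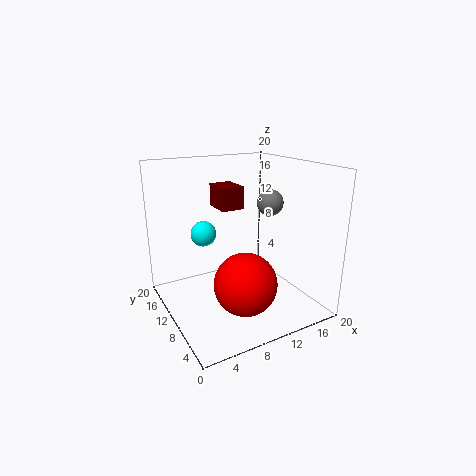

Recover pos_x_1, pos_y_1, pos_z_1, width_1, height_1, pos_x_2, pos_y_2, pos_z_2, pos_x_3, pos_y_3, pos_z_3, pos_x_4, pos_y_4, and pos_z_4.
pos_x_1 = 10, pos_y_1 = 14.5, pos_z_1 = 12.5, width_1 = 3.5, height_1 = 3.5, pos_x_2 = 8, pos_y_2 = 17.5, pos_z_2 = 8.5, pos_x_3 = 8, pos_y_3 = 4.5, pos_z_3 = 6, pos_x_4 = 17, pos_y_4 = 12.5, pos_z_4 = 13.5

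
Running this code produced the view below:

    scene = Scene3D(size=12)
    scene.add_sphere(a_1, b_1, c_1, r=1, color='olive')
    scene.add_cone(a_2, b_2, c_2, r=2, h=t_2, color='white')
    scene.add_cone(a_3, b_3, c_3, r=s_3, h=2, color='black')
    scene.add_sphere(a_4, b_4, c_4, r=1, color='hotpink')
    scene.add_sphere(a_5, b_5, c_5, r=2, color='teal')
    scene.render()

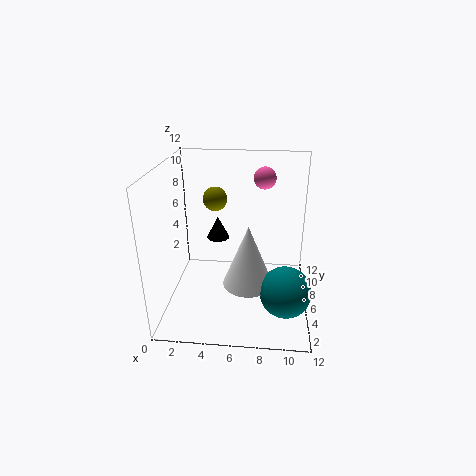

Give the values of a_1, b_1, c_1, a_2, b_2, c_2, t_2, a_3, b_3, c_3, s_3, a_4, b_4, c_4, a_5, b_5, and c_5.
a_1 = 4; b_1 = 7; c_1 = 9; a_2 = 7; b_2 = 4; c_2 = 3; t_2 = 5; a_3 = 4; b_3 = 8; c_3 = 5; s_3 = 1; a_4 = 8; b_4 = 10; c_4 = 10; a_5 = 10; b_5 = 3; c_5 = 3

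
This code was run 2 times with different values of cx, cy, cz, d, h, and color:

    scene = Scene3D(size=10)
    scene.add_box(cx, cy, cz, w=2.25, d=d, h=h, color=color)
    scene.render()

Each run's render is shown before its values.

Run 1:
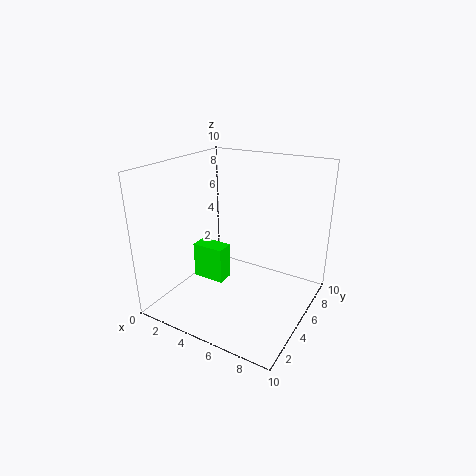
cx = 2.25
cy = 3.5
cz = 2
d = 1.25
h = 2.5
color = 'lime'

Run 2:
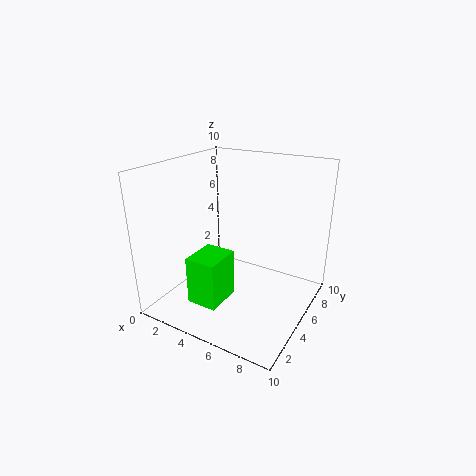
cx = 2.25
cy = 2.5
cz = 0.25
d = 2.75
h = 3.5
color = 'lime'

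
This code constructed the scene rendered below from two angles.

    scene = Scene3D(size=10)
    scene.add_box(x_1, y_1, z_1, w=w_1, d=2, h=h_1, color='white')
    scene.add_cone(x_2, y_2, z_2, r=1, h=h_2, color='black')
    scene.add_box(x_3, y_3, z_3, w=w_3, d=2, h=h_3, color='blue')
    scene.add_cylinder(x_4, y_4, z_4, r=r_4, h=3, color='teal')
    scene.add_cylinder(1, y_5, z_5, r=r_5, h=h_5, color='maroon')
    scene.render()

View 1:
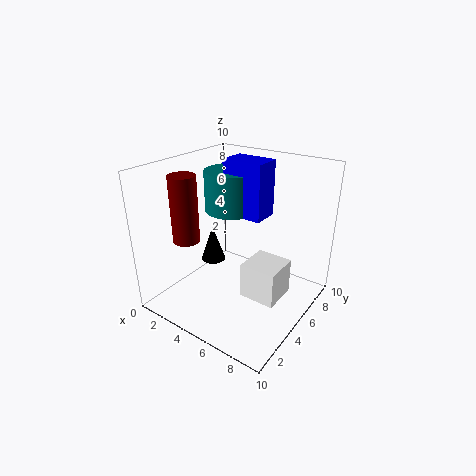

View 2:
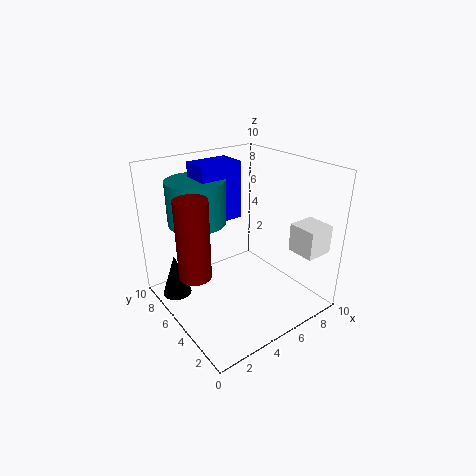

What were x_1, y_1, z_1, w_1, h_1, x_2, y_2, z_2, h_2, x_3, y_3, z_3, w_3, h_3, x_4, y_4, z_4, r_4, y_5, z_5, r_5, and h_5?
x_1 = 8, y_1 = 1, z_1 = 4, w_1 = 2, h_1 = 2, x_2 = 1, y_2 = 7, z_2 = 1, h_2 = 3, x_3 = 3, y_3 = 6, z_3 = 6, w_3 = 3, h_3 = 4, x_4 = 3, y_4 = 7, z_4 = 6, r_4 = 2, y_5 = 4, z_5 = 4, r_5 = 1, h_5 = 5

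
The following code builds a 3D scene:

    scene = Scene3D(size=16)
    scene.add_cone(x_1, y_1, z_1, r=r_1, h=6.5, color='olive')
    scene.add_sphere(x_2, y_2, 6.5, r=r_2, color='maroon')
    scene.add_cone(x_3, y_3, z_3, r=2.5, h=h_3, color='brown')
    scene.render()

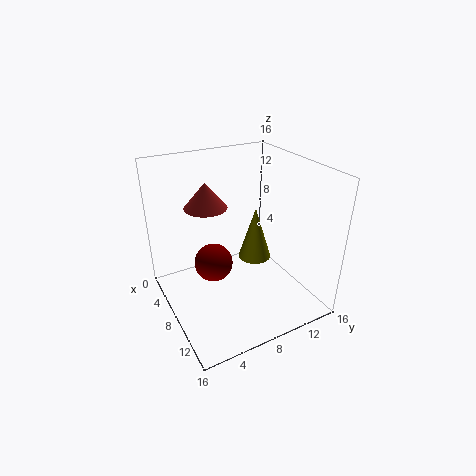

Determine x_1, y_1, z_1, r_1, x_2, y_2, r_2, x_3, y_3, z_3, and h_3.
x_1 = 6; y_1 = 11.5; z_1 = 3.5; r_1 = 2; x_2 = 9; y_2 = 4.5; r_2 = 2; x_3 = 4; y_3 = 6; z_3 = 10.5; h_3 = 3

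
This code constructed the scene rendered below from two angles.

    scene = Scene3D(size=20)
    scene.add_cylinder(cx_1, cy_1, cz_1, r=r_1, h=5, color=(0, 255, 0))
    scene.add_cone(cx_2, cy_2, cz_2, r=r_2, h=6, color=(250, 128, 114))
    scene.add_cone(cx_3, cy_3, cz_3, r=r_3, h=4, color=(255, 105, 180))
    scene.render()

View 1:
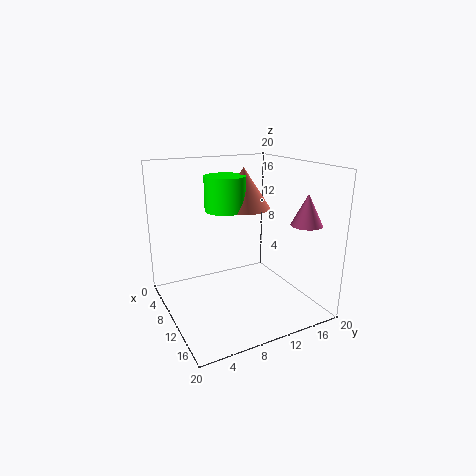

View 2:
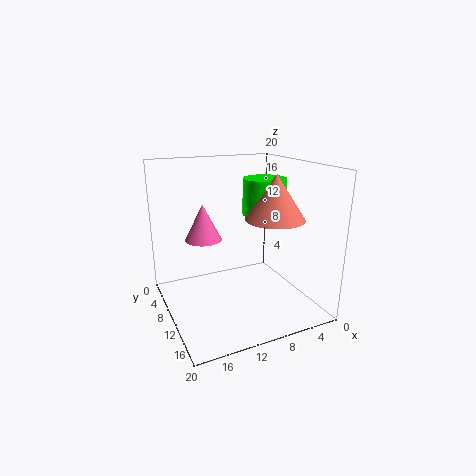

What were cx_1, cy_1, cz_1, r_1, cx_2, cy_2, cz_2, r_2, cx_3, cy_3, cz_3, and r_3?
cx_1 = 6; cy_1 = 10; cz_1 = 13; r_1 = 3; cx_2 = 6; cy_2 = 13; cz_2 = 13; r_2 = 4; cx_3 = 17; cy_3 = 16; cz_3 = 13; r_3 = 2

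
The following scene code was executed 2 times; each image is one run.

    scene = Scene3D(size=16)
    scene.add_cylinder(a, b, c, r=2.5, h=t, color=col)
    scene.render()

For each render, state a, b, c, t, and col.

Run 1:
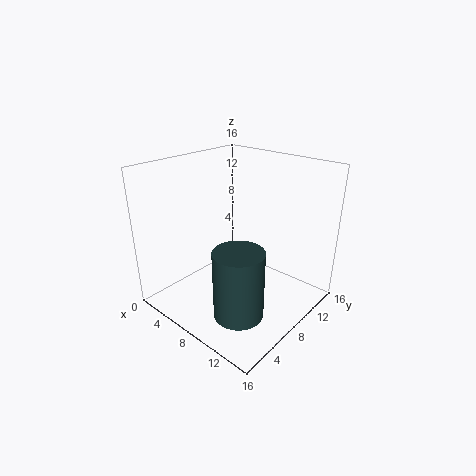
a = 12; b = 3.5; c = 2.5; t = 7; col = 'darkslategray'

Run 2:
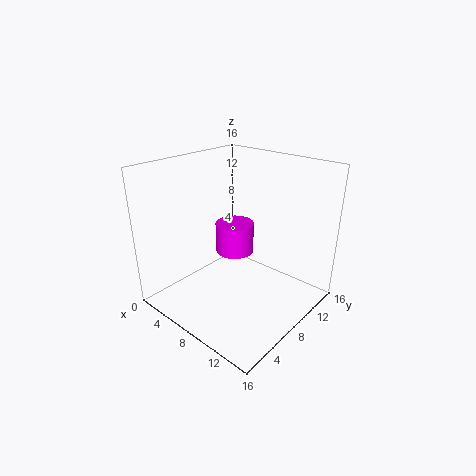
a = 3.5; b = 12.5; c = 3; t = 4; col = 'magenta'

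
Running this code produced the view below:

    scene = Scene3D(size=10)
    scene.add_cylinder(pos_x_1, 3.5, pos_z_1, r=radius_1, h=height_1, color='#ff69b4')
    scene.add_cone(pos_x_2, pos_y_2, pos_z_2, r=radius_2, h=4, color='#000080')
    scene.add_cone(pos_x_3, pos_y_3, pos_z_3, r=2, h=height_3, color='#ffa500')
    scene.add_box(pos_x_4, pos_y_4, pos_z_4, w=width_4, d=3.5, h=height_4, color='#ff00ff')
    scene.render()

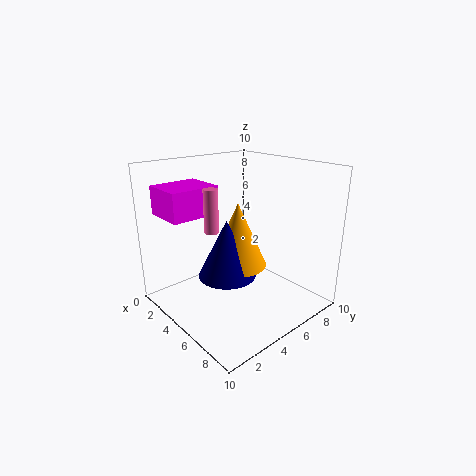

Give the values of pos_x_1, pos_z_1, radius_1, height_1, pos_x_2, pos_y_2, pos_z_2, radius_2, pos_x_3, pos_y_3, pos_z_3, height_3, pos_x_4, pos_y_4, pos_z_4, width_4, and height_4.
pos_x_1 = 4; pos_z_1 = 5.5; radius_1 = 0.5; height_1 = 3; pos_x_2 = 5; pos_y_2 = 4; pos_z_2 = 2.5; radius_2 = 2; pos_x_3 = 5; pos_y_3 = 5; pos_z_3 = 3; height_3 = 4.5; pos_x_4 = 0.5; pos_y_4 = 1; pos_z_4 = 6.5; width_4 = 3; height_4 = 2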